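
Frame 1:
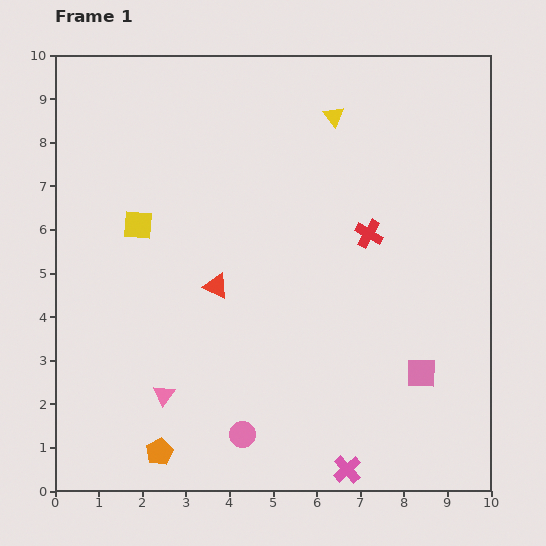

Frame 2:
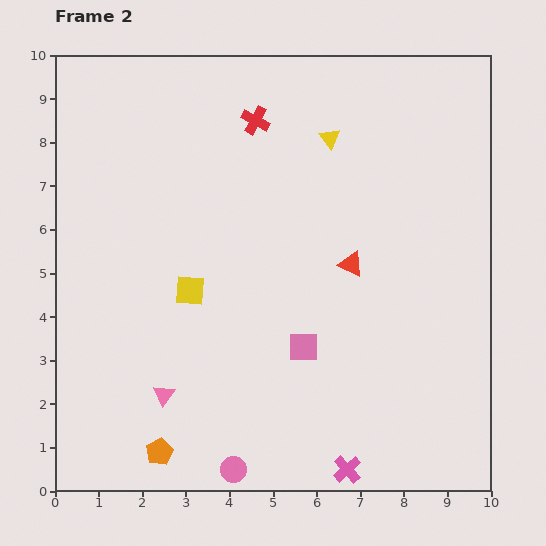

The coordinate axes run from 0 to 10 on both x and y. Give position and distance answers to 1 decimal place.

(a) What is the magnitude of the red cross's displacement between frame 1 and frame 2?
3.7

The red cross moved from (7.2, 5.9) to (4.6, 8.5), a distance of √(2.6² + 2.6²) ≈ 3.7.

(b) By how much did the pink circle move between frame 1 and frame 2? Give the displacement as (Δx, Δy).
(-0.2, -0.8)

The pink circle was at (4.3, 1.3) in frame 1 and (4.1, 0.5) in frame 2.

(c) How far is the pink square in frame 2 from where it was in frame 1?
2.8

The pink square moved from (8.4, 2.7) to (5.7, 3.3), a distance of √(2.7² + 0.6²) ≈ 2.8.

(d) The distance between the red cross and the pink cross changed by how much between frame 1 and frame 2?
+2.9

Distance in frame 1: 5.4. Distance in frame 2: 8.3.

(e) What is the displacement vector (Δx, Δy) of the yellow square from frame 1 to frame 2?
(1.2, -1.5)

The yellow square was at (1.9, 6.1) in frame 1 and (3.1, 4.6) in frame 2.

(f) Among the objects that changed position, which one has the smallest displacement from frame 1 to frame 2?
the yellow triangle

(moved 0.5)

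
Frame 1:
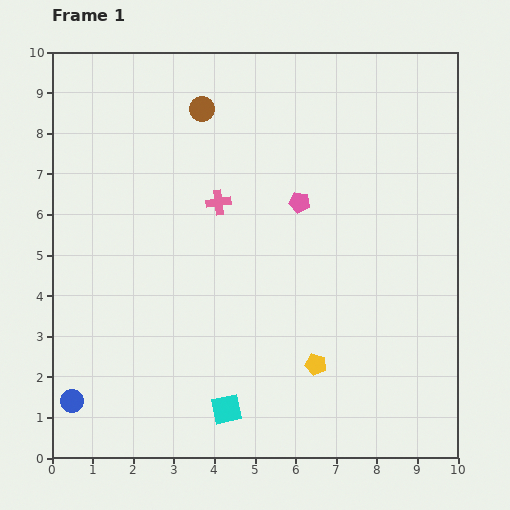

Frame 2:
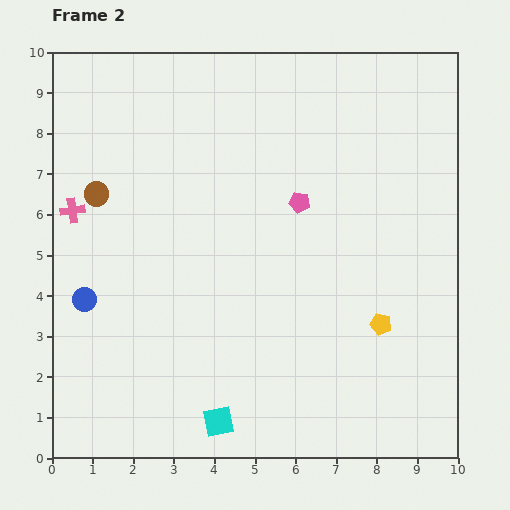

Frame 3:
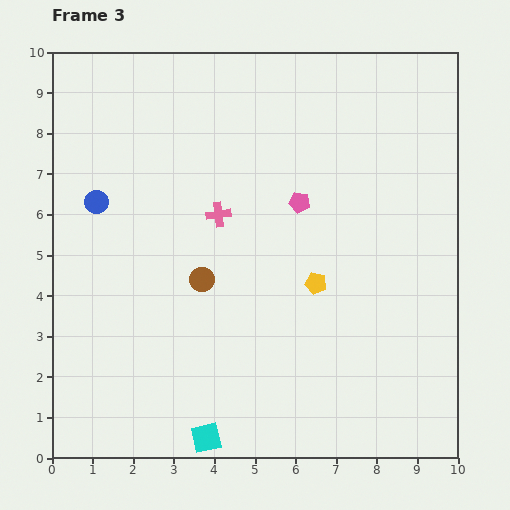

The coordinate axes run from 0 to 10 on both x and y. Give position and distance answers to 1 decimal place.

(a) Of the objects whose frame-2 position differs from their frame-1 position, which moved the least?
the cyan square

(moved 0.4)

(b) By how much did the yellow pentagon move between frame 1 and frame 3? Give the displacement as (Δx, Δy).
(0.0, 2.0)

The yellow pentagon was at (6.5, 2.3) in frame 1 and (6.5, 4.3) in frame 3.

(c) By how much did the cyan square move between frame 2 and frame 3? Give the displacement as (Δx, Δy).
(-0.3, -0.4)

The cyan square was at (4.1, 0.9) in frame 2 and (3.8, 0.5) in frame 3.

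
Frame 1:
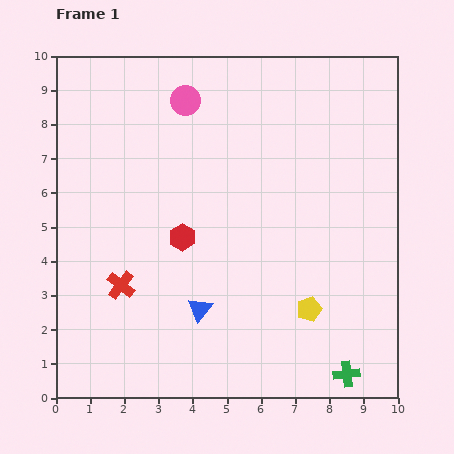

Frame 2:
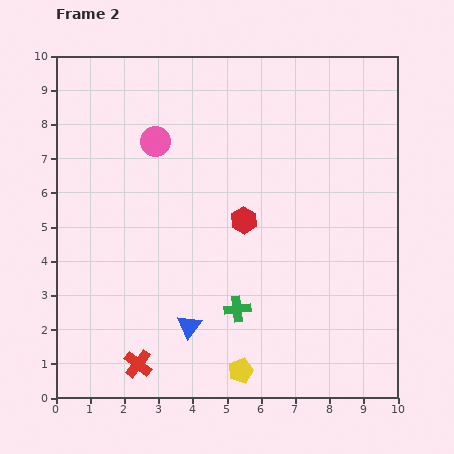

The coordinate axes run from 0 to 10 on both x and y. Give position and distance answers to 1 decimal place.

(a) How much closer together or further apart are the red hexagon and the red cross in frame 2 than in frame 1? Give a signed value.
+2.9

Distance in frame 1: 2.3. Distance in frame 2: 5.2.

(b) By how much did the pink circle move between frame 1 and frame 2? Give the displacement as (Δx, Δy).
(-0.9, -1.2)

The pink circle was at (3.8, 8.7) in frame 1 and (2.9, 7.5) in frame 2.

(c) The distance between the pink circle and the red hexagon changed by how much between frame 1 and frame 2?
-0.5

Distance in frame 1: 4.0. Distance in frame 2: 3.5.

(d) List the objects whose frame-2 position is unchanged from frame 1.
none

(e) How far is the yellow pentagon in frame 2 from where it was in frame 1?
2.7

The yellow pentagon moved from (7.4, 2.6) to (5.4, 0.8), a distance of √(2.0² + 1.8²) ≈ 2.7.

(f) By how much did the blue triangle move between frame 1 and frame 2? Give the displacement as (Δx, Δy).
(-0.3, -0.5)

The blue triangle was at (4.2, 2.6) in frame 1 and (3.9, 2.1) in frame 2.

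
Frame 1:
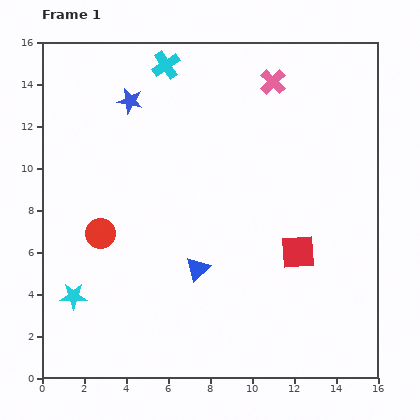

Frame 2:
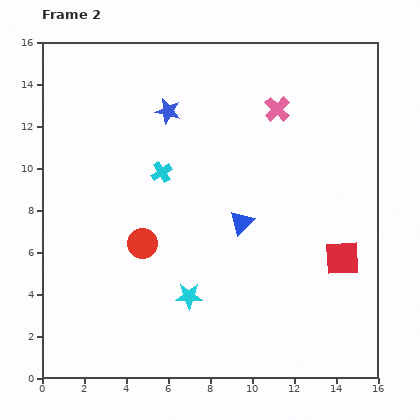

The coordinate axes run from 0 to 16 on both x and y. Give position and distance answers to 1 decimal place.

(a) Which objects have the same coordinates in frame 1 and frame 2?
none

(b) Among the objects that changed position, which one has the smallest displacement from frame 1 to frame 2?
the pink cross

(moved 1.3)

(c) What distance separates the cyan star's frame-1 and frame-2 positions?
5.5

The cyan star moved from (1.5, 3.9) to (7.0, 3.9), a distance of √(5.5² + 0.0²) ≈ 5.5.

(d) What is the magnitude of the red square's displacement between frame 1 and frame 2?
2.1

The red square moved from (12.2, 6.0) to (14.3, 5.7), a distance of √(2.1² + 0.3²) ≈ 2.1.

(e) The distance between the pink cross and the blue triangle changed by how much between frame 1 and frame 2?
-3.9

Distance in frame 1: 9.6. Distance in frame 2: 5.7.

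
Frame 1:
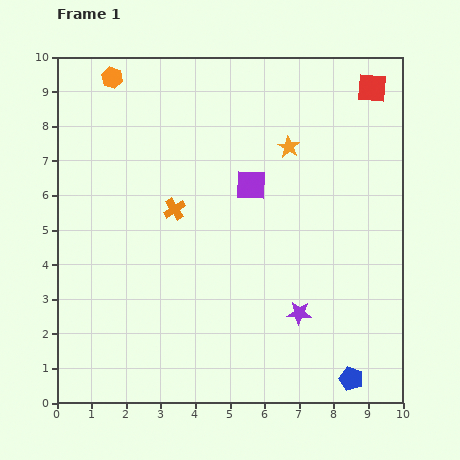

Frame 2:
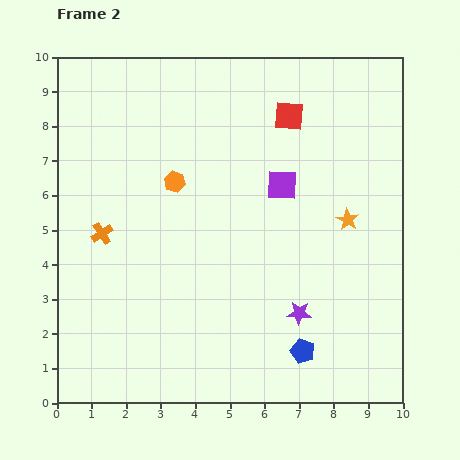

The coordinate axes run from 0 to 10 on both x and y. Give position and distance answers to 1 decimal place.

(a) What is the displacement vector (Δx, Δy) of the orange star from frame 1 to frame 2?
(1.7, -2.1)

The orange star was at (6.7, 7.4) in frame 1 and (8.4, 5.3) in frame 2.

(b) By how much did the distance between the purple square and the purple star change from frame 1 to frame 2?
-0.3

Distance in frame 1: 4.0. Distance in frame 2: 3.7.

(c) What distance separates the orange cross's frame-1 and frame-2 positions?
2.2

The orange cross moved from (3.4, 5.6) to (1.3, 4.9), a distance of √(2.1² + 0.7²) ≈ 2.2.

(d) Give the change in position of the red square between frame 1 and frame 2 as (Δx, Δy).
(-2.4, -0.8)

The red square was at (9.1, 9.1) in frame 1 and (6.7, 8.3) in frame 2.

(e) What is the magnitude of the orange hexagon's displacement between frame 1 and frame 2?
3.5

The orange hexagon moved from (1.6, 9.4) to (3.4, 6.4), a distance of √(1.8² + 3.0²) ≈ 3.5.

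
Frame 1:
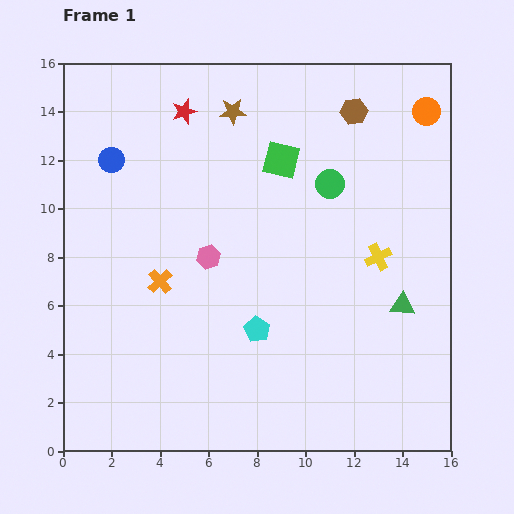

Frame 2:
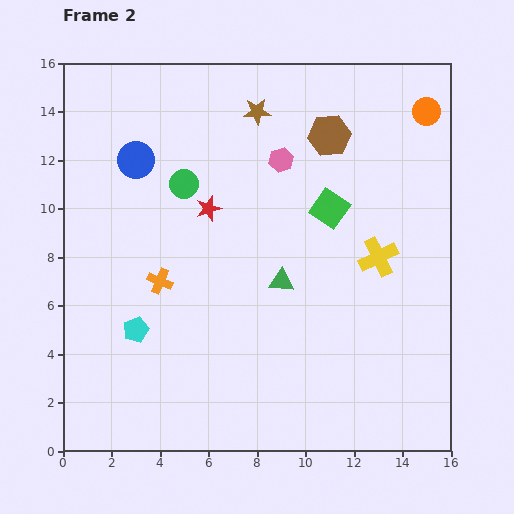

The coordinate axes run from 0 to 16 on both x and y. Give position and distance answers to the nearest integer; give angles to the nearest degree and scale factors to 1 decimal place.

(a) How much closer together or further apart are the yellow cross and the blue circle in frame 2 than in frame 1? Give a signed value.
-1

Distance in frame 1: 12. Distance in frame 2: 11.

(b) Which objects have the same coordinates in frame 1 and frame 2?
the orange circle, the yellow cross, the orange cross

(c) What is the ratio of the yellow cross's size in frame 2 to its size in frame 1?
1.5×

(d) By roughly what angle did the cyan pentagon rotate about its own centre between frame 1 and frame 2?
21° clockwise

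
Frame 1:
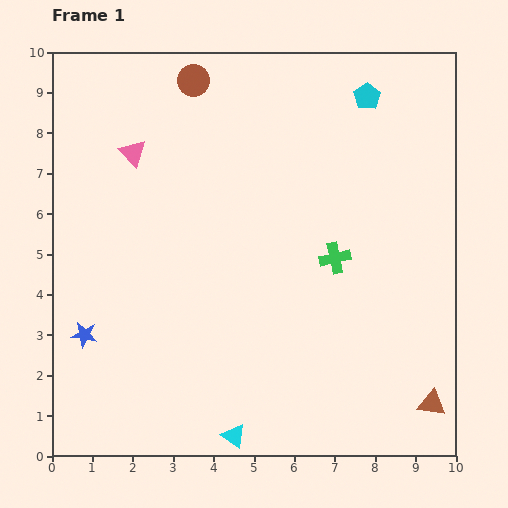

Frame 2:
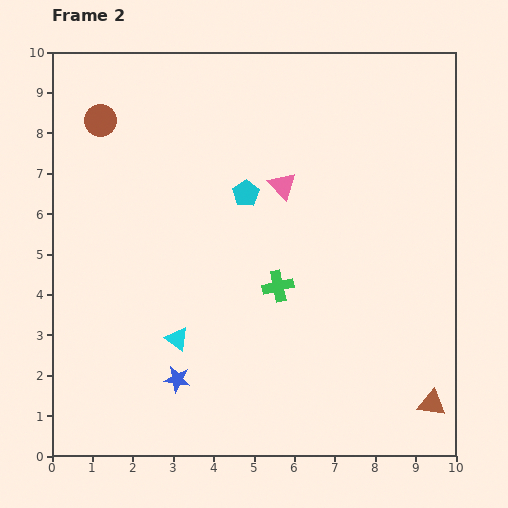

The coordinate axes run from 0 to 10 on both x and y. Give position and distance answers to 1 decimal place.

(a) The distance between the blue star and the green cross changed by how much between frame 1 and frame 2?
-3.1

Distance in frame 1: 6.5. Distance in frame 2: 3.4.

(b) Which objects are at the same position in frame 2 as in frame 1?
the brown triangle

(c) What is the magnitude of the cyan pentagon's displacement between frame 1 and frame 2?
3.8

The cyan pentagon moved from (7.8, 8.9) to (4.8, 6.5), a distance of √(3.0² + 2.4²) ≈ 3.8.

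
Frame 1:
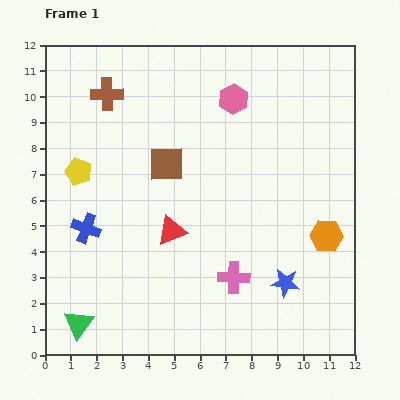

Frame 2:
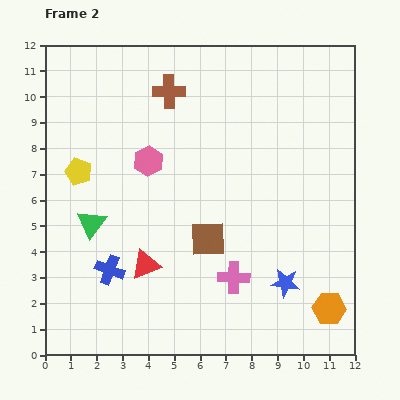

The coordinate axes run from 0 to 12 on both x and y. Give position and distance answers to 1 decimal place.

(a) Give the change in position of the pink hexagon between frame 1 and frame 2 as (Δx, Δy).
(-3.3, -2.4)

The pink hexagon was at (7.3, 9.9) in frame 1 and (4.0, 7.5) in frame 2.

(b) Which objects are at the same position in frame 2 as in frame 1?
the yellow pentagon, the blue star, the pink cross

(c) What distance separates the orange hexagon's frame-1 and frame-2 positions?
2.8

The orange hexagon moved from (10.9, 4.6) to (11.0, 1.8), a distance of √(0.1² + 2.8²) ≈ 2.8.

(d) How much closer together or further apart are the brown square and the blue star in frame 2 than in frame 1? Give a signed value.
-3.1

Distance in frame 1: 6.5. Distance in frame 2: 3.4.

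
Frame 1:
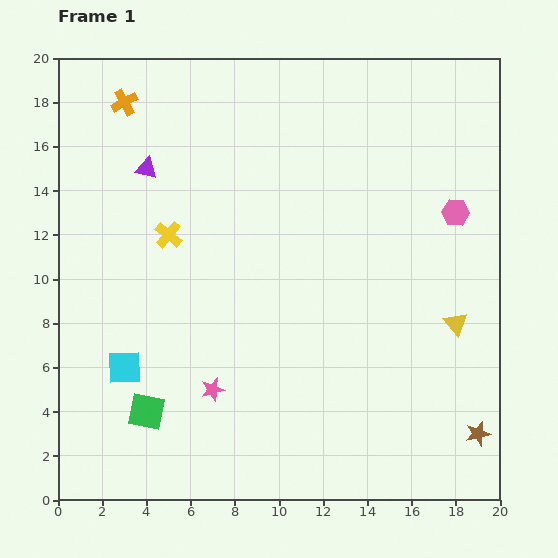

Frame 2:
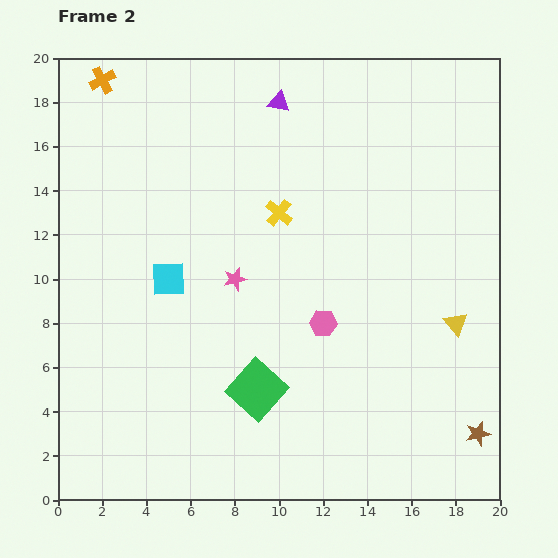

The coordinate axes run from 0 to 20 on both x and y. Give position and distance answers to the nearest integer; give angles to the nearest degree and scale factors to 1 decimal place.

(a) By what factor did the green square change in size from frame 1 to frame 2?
1.5×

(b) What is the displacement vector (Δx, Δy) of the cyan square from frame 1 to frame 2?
(2, 4)

The cyan square was at (3, 6) in frame 1 and (5, 10) in frame 2.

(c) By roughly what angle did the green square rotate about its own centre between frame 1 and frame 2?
30° clockwise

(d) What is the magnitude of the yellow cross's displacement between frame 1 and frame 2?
5

The yellow cross moved from (5, 12) to (10, 13), a distance of √(5² + 1²) ≈ 5.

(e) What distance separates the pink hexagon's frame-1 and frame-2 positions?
8

The pink hexagon moved from (18, 13) to (12, 8), a distance of √(6² + 5²) ≈ 8.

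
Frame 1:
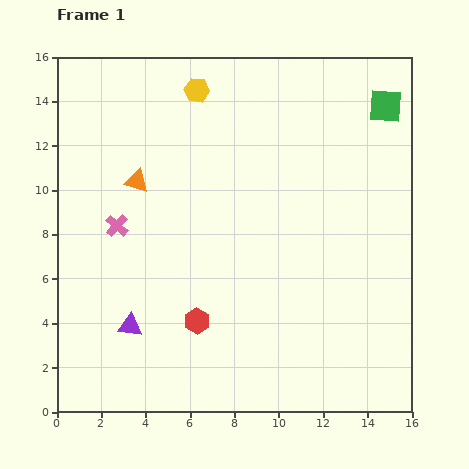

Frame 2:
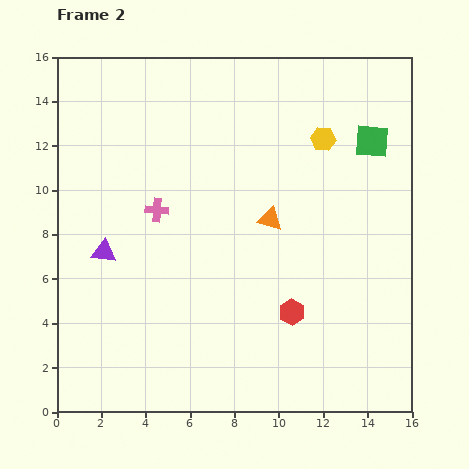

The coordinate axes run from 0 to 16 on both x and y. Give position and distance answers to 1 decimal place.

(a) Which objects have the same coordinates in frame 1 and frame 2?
none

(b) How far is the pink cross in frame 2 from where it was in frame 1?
1.9

The pink cross moved from (2.7, 8.4) to (4.5, 9.1), a distance of √(1.8² + 0.7²) ≈ 1.9.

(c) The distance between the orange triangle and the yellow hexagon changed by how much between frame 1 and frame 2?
-0.6

Distance in frame 1: 4.9. Distance in frame 2: 4.3.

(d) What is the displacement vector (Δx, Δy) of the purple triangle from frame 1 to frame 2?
(-1.2, 3.3)

The purple triangle was at (3.3, 3.9) in frame 1 and (2.1, 7.2) in frame 2.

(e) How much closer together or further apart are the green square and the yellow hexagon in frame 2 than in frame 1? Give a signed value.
-6.3

Distance in frame 1: 8.5. Distance in frame 2: 2.2.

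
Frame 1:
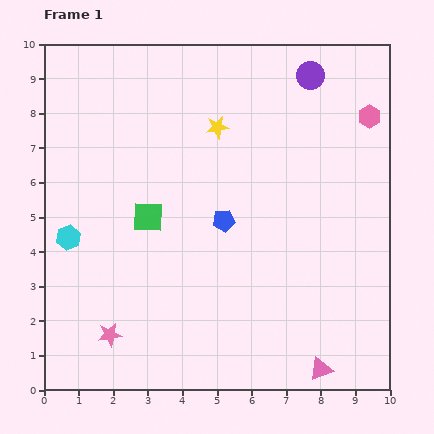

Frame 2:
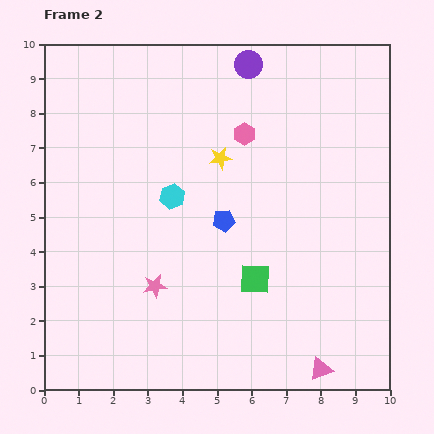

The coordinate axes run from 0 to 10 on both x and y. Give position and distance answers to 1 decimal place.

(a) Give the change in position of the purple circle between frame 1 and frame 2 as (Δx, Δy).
(-1.8, 0.3)

The purple circle was at (7.7, 9.1) in frame 1 and (5.9, 9.4) in frame 2.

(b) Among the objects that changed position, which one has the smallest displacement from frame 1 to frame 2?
the yellow star

(moved 0.9)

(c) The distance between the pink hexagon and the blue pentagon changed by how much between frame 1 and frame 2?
-2.6

Distance in frame 1: 5.2. Distance in frame 2: 2.6.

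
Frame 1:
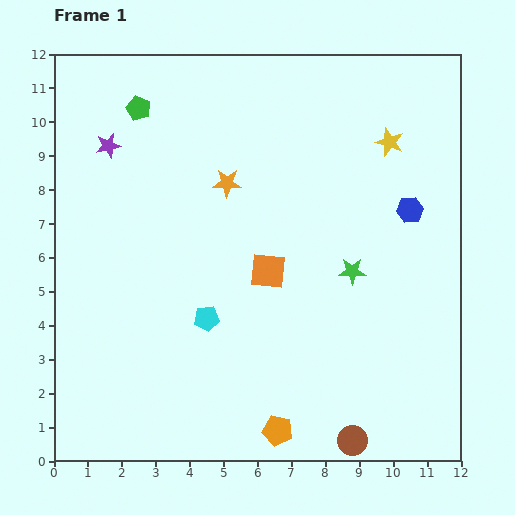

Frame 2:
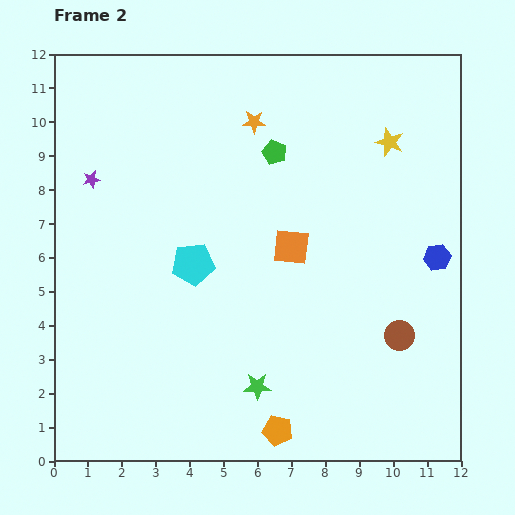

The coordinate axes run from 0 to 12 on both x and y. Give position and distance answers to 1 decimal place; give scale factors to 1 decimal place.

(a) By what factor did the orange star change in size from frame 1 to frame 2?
0.8×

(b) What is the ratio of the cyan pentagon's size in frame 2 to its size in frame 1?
1.7×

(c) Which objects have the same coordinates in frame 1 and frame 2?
the yellow star, the orange pentagon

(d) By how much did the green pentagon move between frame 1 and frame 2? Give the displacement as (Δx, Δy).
(4.0, -1.3)

The green pentagon was at (2.5, 10.4) in frame 1 and (6.5, 9.1) in frame 2.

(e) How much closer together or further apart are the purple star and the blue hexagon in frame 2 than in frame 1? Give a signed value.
+1.4

Distance in frame 1: 9.1. Distance in frame 2: 10.5.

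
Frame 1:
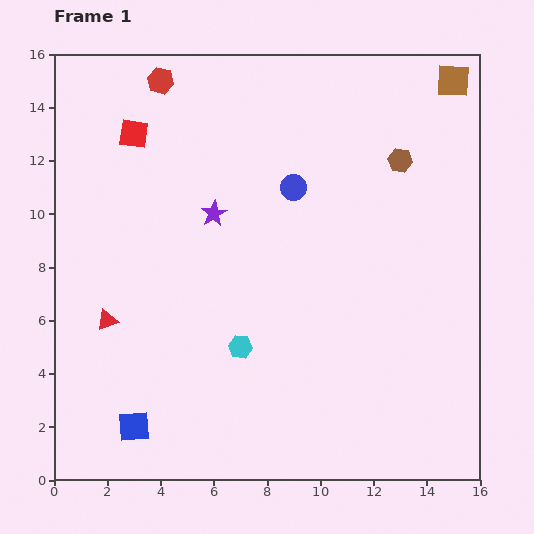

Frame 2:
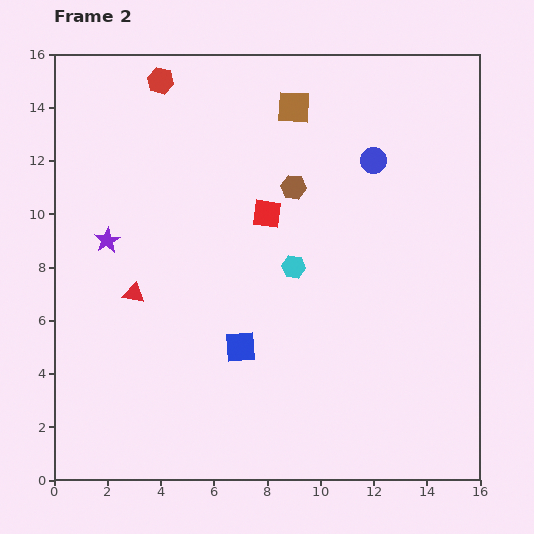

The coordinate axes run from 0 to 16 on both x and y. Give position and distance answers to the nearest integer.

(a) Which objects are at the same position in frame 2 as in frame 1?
the red hexagon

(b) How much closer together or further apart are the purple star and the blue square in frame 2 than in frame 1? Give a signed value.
-3

Distance in frame 1: 9. Distance in frame 2: 6.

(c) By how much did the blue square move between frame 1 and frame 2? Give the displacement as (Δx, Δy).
(4, 3)

The blue square was at (3, 2) in frame 1 and (7, 5) in frame 2.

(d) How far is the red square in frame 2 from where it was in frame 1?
6

The red square moved from (3, 13) to (8, 10), a distance of √(5² + 3²) ≈ 6.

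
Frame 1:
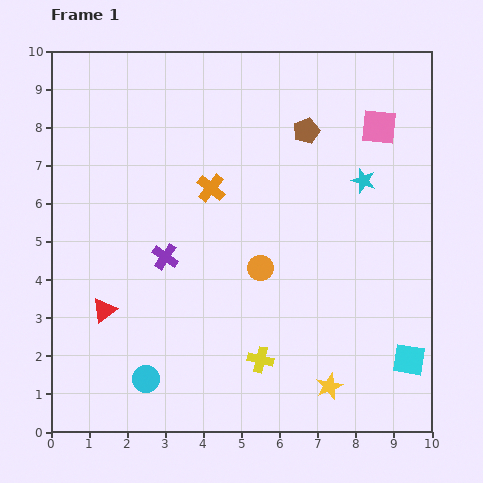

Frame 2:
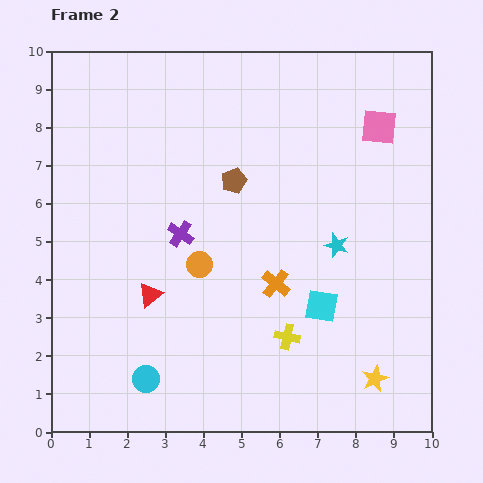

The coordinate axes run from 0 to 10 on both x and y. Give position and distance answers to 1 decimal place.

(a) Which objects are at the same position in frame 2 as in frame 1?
the cyan circle, the pink square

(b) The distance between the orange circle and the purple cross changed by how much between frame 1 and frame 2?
-1.6

Distance in frame 1: 2.5. Distance in frame 2: 0.9.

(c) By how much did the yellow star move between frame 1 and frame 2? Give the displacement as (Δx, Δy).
(1.2, 0.2)

The yellow star was at (7.3, 1.2) in frame 1 and (8.5, 1.4) in frame 2.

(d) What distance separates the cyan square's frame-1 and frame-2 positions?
2.7

The cyan square moved from (9.4, 1.9) to (7.1, 3.3), a distance of √(2.3² + 1.4²) ≈ 2.7.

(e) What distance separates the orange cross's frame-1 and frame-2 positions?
3.0

The orange cross moved from (4.2, 6.4) to (5.9, 3.9), a distance of √(1.7² + 2.5²) ≈ 3.0.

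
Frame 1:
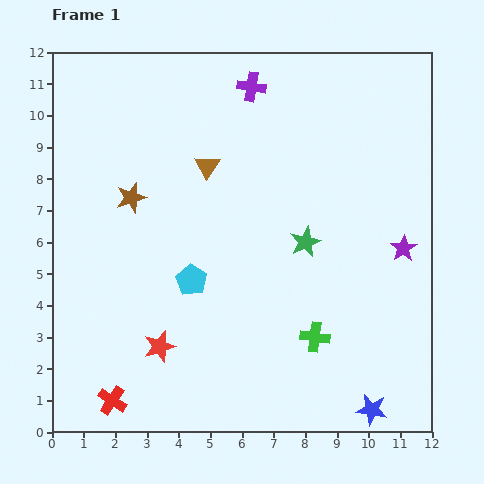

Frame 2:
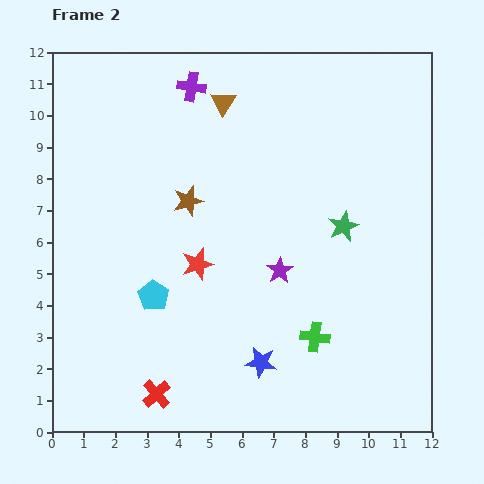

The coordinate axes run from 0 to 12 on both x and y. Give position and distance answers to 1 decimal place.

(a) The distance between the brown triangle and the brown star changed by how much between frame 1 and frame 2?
+0.7

Distance in frame 1: 2.6. Distance in frame 2: 3.3.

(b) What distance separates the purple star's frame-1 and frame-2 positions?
4.0

The purple star moved from (11.1, 5.8) to (7.2, 5.1), a distance of √(3.9² + 0.7²) ≈ 4.0.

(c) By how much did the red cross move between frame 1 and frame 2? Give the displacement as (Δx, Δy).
(1.4, 0.2)

The red cross was at (1.9, 1.0) in frame 1 and (3.3, 1.2) in frame 2.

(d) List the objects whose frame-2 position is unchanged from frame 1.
the green cross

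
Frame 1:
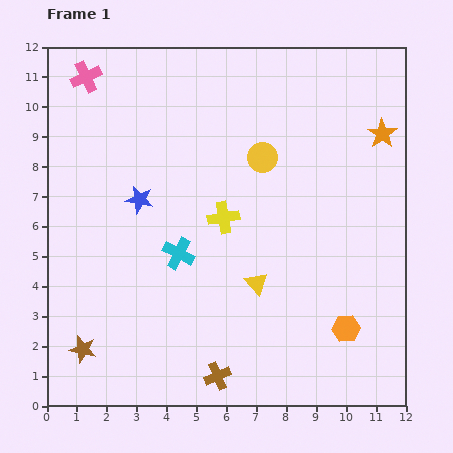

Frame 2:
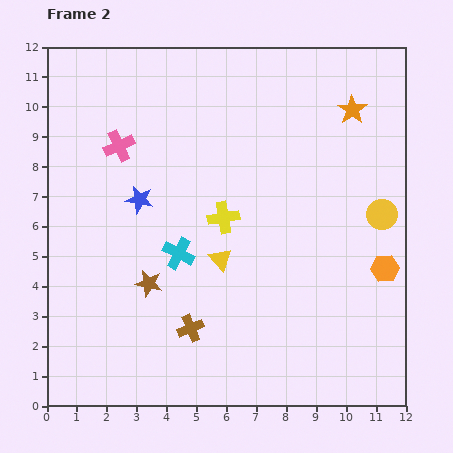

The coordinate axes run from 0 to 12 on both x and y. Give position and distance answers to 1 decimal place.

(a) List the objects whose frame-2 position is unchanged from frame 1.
the cyan cross, the blue star, the yellow cross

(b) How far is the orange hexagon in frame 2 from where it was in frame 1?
2.4

The orange hexagon moved from (10.0, 2.6) to (11.3, 4.6), a distance of √(1.3² + 2.0²) ≈ 2.4.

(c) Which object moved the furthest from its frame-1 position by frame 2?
the yellow circle

(moved 4.4; next 3.1)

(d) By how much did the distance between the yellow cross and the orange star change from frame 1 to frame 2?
-0.4

Distance in frame 1: 6.0. Distance in frame 2: 5.6.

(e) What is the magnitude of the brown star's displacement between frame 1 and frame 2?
3.1

The brown star moved from (1.2, 1.9) to (3.4, 4.1), a distance of √(2.2² + 2.2²) ≈ 3.1.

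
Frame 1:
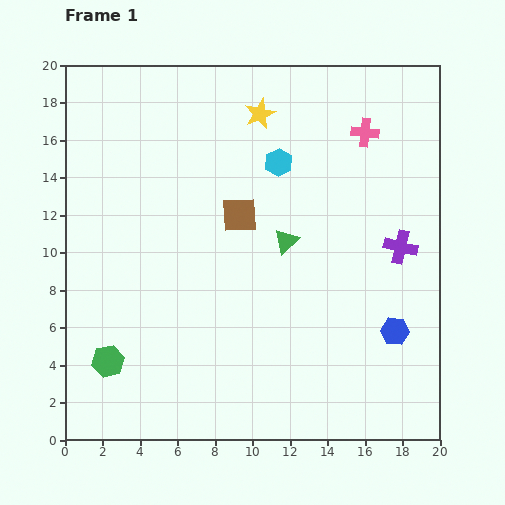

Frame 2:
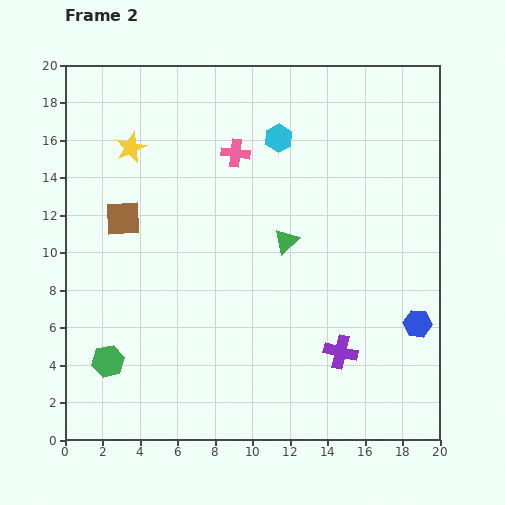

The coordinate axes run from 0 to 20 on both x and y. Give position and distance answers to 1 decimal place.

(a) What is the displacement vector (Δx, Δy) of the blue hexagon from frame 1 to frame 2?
(1.2, 0.4)

The blue hexagon was at (17.6, 5.8) in frame 1 and (18.8, 6.2) in frame 2.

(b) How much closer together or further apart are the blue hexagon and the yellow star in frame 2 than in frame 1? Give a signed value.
+4.3

Distance in frame 1: 13.7. Distance in frame 2: 18.0.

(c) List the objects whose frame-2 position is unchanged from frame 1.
the green hexagon, the green triangle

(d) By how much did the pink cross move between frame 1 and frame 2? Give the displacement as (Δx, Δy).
(-6.9, -1.1)

The pink cross was at (16.0, 16.4) in frame 1 and (9.1, 15.3) in frame 2.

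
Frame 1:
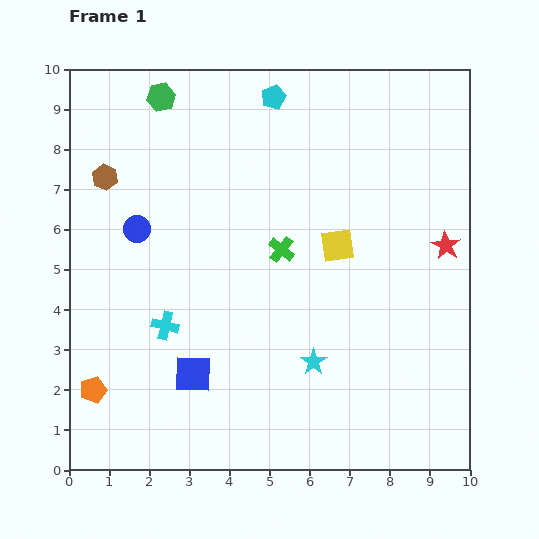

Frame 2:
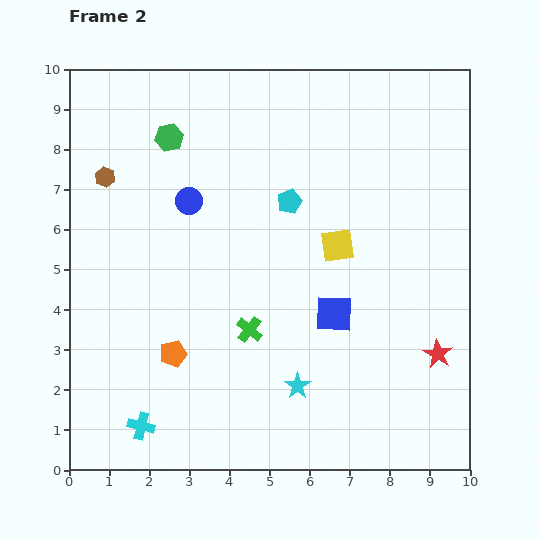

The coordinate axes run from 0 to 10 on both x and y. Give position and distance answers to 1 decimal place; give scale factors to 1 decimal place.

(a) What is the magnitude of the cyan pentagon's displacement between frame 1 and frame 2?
2.6

The cyan pentagon moved from (5.1, 9.3) to (5.5, 6.7), a distance of √(0.4² + 2.6²) ≈ 2.6.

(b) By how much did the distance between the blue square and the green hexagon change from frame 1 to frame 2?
-0.9

Distance in frame 1: 6.9. Distance in frame 2: 6.0.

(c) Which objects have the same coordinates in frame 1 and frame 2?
the yellow square, the brown hexagon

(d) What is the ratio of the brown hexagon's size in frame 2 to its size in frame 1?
0.8×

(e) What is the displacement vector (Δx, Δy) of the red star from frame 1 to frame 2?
(-0.2, -2.7)

The red star was at (9.4, 5.6) in frame 1 and (9.2, 2.9) in frame 2.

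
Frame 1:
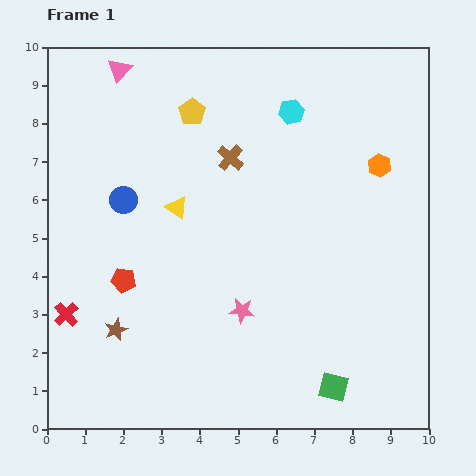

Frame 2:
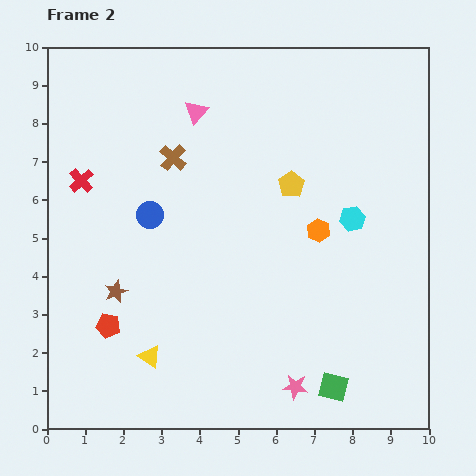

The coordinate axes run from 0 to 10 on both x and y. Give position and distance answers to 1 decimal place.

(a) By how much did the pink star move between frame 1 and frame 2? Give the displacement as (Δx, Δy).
(1.4, -2.0)

The pink star was at (5.1, 3.1) in frame 1 and (6.5, 1.1) in frame 2.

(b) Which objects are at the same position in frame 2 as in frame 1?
the green square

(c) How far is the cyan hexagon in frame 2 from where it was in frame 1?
3.2

The cyan hexagon moved from (6.4, 8.3) to (8.0, 5.5), a distance of √(1.6² + 2.8²) ≈ 3.2.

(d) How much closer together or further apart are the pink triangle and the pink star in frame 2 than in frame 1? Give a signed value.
+0.6

Distance in frame 1: 7.1. Distance in frame 2: 7.7.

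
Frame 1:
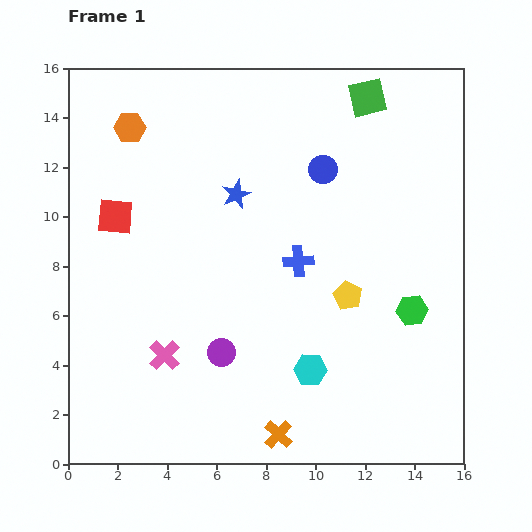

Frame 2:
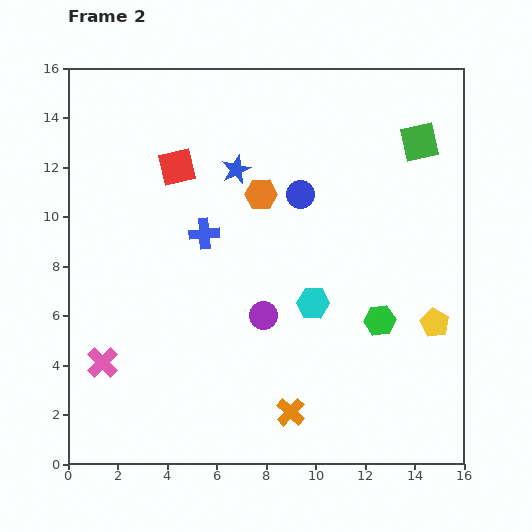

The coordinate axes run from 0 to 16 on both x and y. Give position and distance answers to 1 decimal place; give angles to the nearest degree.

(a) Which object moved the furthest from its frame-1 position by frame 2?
the orange hexagon

(moved 5.9; next 4.0)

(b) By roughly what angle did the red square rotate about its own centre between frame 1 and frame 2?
18° counter-clockwise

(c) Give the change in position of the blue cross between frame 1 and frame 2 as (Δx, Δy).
(-3.8, 1.1)

The blue cross was at (9.3, 8.2) in frame 1 and (5.5, 9.3) in frame 2.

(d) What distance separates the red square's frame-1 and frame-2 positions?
3.2

The red square moved from (1.9, 10.0) to (4.4, 12.0), a distance of √(2.5² + 2.0²) ≈ 3.2.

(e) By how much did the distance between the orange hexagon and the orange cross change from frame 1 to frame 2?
-4.9

Distance in frame 1: 13.8. Distance in frame 2: 8.9.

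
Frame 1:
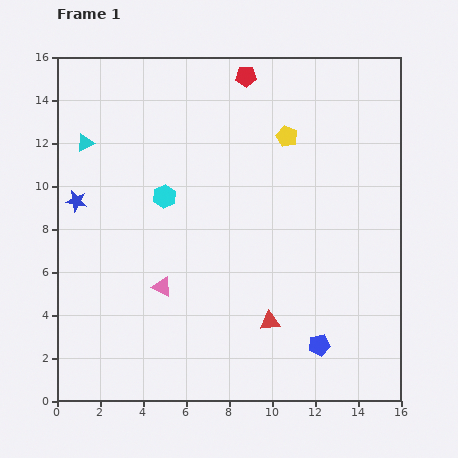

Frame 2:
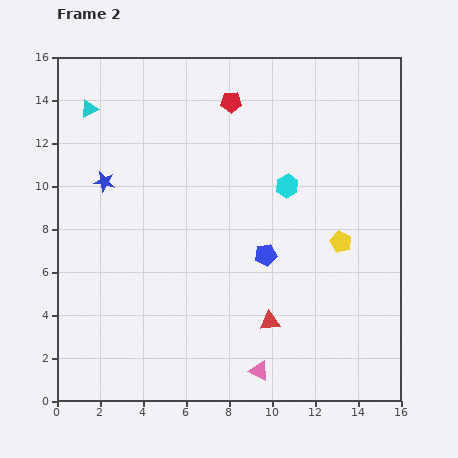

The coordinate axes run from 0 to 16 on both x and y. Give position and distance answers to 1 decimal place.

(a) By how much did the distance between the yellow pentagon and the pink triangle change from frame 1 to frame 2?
-2.0

Distance in frame 1: 9.1. Distance in frame 2: 7.1.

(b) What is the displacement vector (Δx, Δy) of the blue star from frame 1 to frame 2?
(1.3, 0.9)

The blue star was at (0.9, 9.3) in frame 1 and (2.2, 10.2) in frame 2.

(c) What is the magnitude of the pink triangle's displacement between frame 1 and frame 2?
6.0

The pink triangle moved from (4.9, 5.3) to (9.4, 1.4), a distance of √(4.5² + 3.9²) ≈ 6.0.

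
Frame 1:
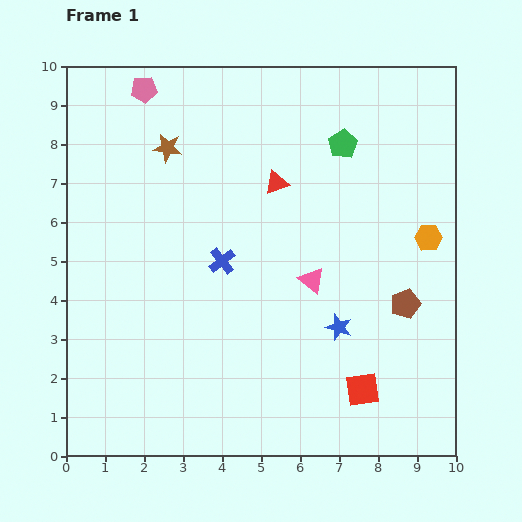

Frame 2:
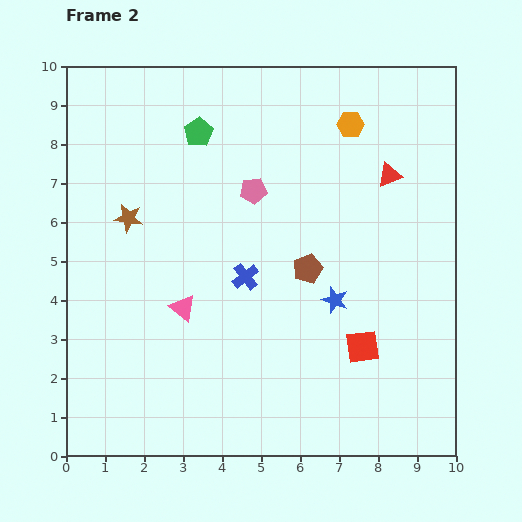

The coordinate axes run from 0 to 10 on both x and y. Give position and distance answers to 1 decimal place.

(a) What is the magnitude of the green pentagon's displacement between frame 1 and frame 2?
3.7

The green pentagon moved from (7.1, 8.0) to (3.4, 8.3), a distance of √(3.7² + 0.3²) ≈ 3.7.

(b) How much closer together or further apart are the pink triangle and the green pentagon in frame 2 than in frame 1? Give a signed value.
+0.9

Distance in frame 1: 3.6. Distance in frame 2: 4.5.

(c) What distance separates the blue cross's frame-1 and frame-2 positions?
0.7

The blue cross moved from (4.0, 5.0) to (4.6, 4.6), a distance of √(0.6² + 0.4²) ≈ 0.7.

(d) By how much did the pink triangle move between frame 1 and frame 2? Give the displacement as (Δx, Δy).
(-3.3, -0.7)

The pink triangle was at (6.3, 4.5) in frame 1 and (3.0, 3.8) in frame 2.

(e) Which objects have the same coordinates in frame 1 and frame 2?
none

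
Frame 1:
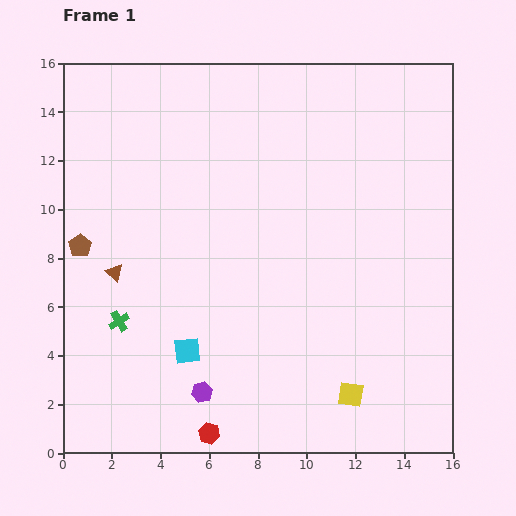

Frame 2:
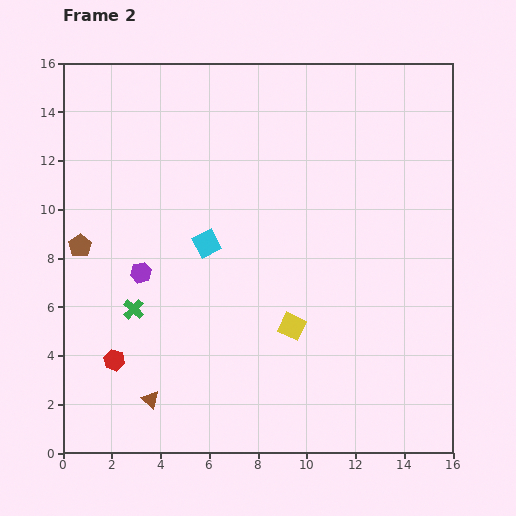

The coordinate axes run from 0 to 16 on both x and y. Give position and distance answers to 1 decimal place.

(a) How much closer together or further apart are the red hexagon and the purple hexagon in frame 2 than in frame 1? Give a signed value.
+2.1

Distance in frame 1: 1.7. Distance in frame 2: 3.8.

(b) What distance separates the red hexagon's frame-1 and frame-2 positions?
4.9

The red hexagon moved from (6.0, 0.8) to (2.1, 3.8), a distance of √(3.9² + 3.0²) ≈ 4.9.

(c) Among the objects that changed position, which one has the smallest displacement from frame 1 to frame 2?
the green cross

(moved 0.8)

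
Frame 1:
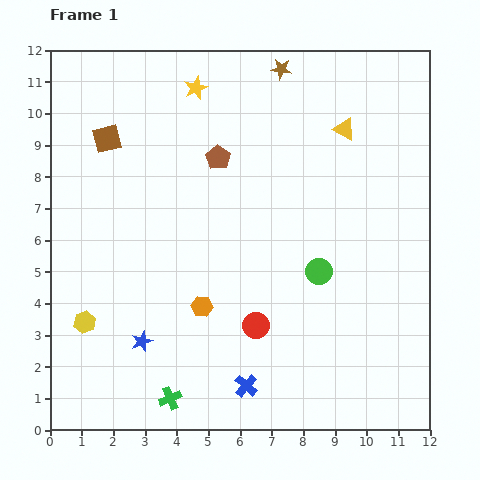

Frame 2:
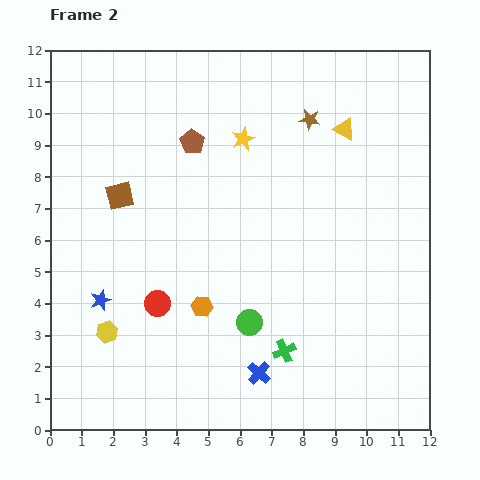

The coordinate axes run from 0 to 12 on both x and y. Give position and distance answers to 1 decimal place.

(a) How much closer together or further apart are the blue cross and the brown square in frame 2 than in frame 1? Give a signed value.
-1.9

Distance in frame 1: 9.0. Distance in frame 2: 7.1.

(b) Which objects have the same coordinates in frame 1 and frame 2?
the orange hexagon, the yellow triangle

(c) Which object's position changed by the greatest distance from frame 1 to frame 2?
the green cross

(moved 3.9; next 3.2)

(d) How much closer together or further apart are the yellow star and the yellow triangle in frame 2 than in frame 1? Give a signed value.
-1.7

Distance in frame 1: 4.9. Distance in frame 2: 3.2.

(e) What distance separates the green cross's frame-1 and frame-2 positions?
3.9

The green cross moved from (3.8, 1.0) to (7.4, 2.5), a distance of √(3.6² + 1.5²) ≈ 3.9.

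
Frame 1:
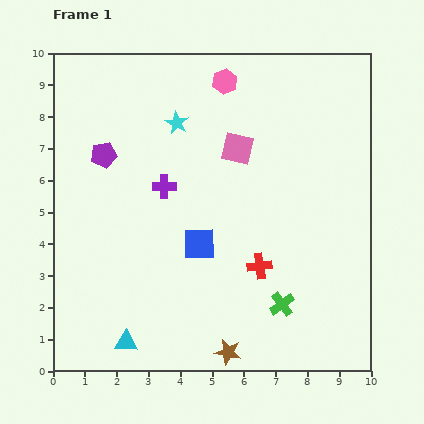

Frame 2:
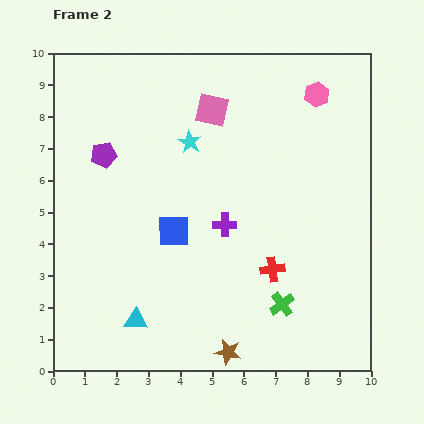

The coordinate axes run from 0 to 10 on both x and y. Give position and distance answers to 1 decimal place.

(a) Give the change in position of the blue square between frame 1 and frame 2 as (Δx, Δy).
(-0.8, 0.4)

The blue square was at (4.6, 4.0) in frame 1 and (3.8, 4.4) in frame 2.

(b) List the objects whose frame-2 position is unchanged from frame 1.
the green cross, the brown star, the purple pentagon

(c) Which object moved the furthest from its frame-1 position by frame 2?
the pink hexagon

(moved 2.9; next 2.2)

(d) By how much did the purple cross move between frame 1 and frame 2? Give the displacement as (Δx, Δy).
(1.9, -1.2)

The purple cross was at (3.5, 5.8) in frame 1 and (5.4, 4.6) in frame 2.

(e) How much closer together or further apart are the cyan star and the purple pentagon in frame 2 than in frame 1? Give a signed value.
+0.2

Distance in frame 1: 2.5. Distance in frame 2: 2.7.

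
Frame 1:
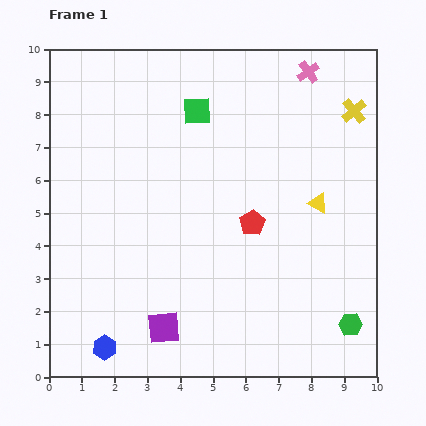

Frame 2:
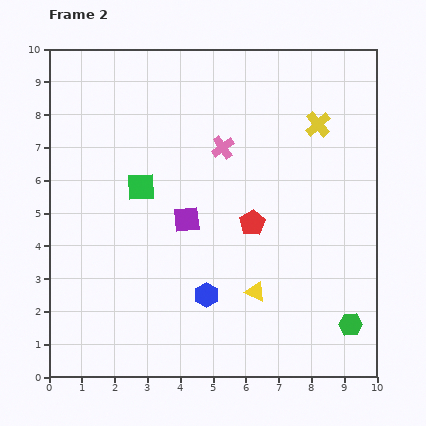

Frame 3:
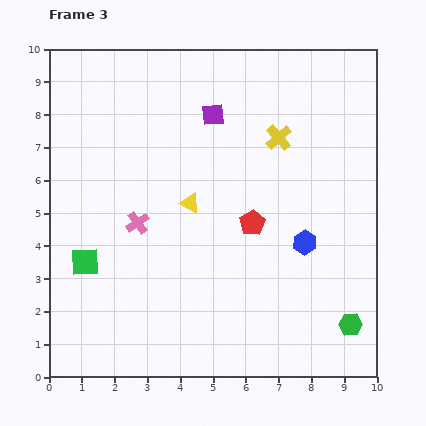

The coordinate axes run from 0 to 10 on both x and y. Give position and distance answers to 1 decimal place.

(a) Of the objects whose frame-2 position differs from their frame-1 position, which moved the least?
the yellow cross

(moved 1.2)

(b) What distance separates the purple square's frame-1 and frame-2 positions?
3.4

The purple square moved from (3.5, 1.5) to (4.2, 4.8), a distance of √(0.7² + 3.3²) ≈ 3.4.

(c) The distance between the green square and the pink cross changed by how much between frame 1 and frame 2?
-0.8

Distance in frame 1: 3.6. Distance in frame 2: 2.8.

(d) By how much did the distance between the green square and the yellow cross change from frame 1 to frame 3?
+2.2

Distance in frame 1: 4.8. Distance in frame 3: 7.0.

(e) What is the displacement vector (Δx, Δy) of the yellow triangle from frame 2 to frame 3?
(-2.0, 2.7)

The yellow triangle was at (6.3, 2.6) in frame 2 and (4.3, 5.3) in frame 3.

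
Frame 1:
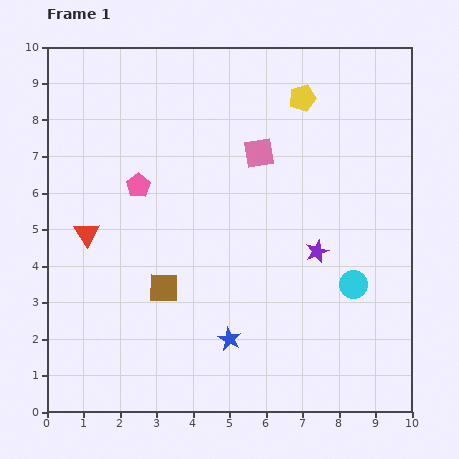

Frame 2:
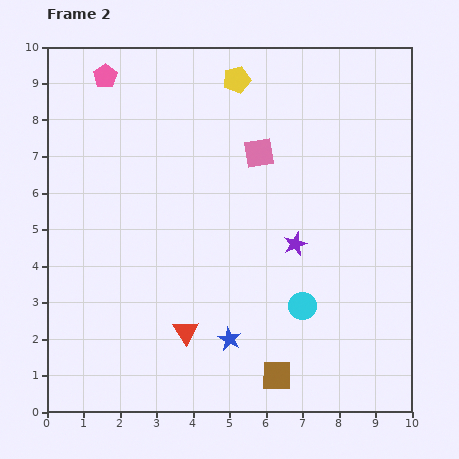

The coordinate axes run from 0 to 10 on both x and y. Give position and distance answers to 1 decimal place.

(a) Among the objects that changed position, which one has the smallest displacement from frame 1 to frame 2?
the purple star

(moved 0.6)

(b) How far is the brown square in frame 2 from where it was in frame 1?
3.9

The brown square moved from (3.2, 3.4) to (6.3, 1.0), a distance of √(3.1² + 2.4²) ≈ 3.9.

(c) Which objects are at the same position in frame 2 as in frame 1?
the pink square, the blue star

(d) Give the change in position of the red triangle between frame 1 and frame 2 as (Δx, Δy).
(2.7, -2.7)

The red triangle was at (1.1, 4.9) in frame 1 and (3.8, 2.2) in frame 2.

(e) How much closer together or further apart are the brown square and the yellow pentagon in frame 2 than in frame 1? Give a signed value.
+1.8

Distance in frame 1: 6.4. Distance in frame 2: 8.2.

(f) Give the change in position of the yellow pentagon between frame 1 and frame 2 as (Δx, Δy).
(-1.8, 0.5)

The yellow pentagon was at (7.0, 8.6) in frame 1 and (5.2, 9.1) in frame 2.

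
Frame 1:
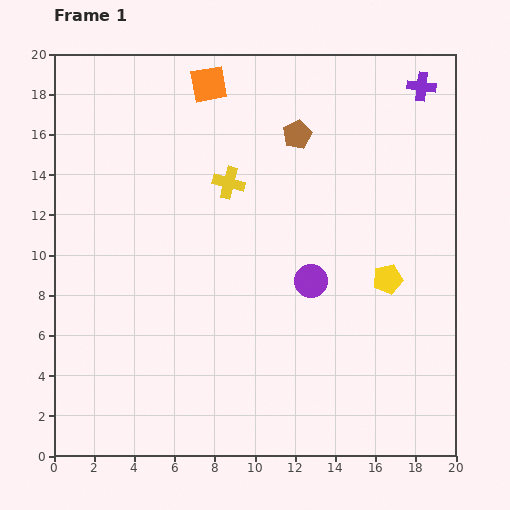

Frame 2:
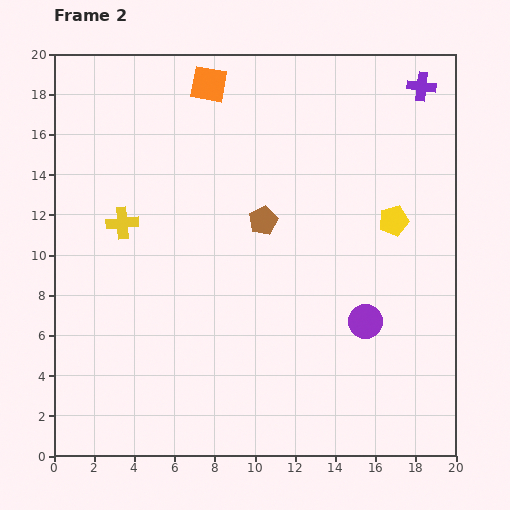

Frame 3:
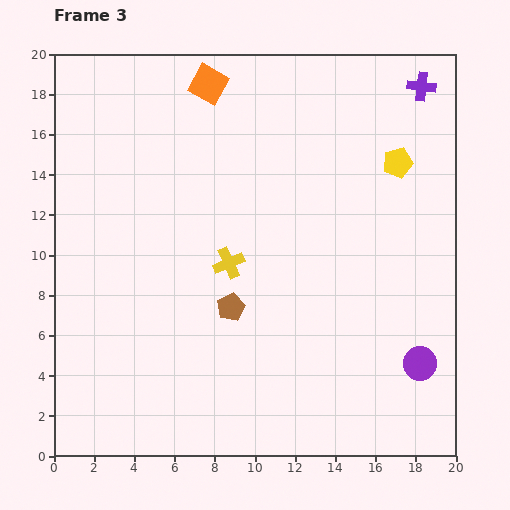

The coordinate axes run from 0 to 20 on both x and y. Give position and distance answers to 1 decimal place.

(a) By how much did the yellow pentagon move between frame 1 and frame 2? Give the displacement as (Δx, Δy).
(0.3, 2.9)

The yellow pentagon was at (16.6, 8.8) in frame 1 and (16.9, 11.7) in frame 2.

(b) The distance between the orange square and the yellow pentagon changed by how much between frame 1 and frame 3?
-3.0

Distance in frame 1: 13.2. Distance in frame 3: 10.2.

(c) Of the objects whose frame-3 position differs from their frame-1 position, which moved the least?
the yellow cross

(moved 4.0)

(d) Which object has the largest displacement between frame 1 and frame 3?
the brown pentagon

(moved 9.2; next 6.8)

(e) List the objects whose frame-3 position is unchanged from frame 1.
the orange square, the purple cross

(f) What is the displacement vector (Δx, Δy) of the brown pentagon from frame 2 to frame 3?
(-1.6, -4.3)

The brown pentagon was at (10.4, 11.7) in frame 2 and (8.8, 7.4) in frame 3.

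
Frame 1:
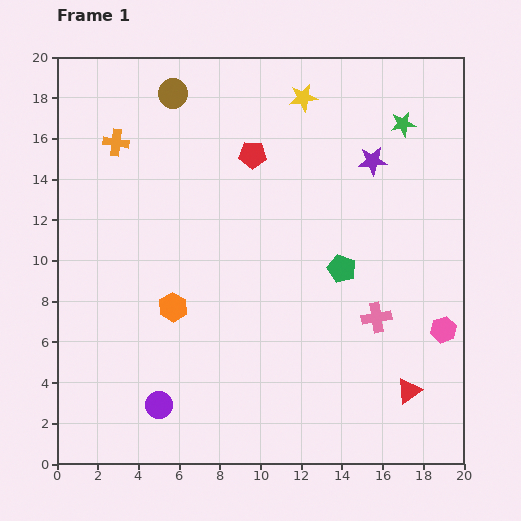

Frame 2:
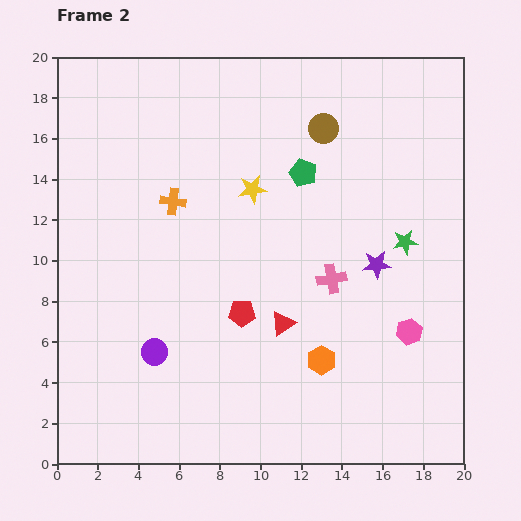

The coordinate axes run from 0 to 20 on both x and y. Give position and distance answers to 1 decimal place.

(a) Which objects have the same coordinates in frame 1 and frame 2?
none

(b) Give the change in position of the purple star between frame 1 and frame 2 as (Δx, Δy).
(0.2, -5.1)

The purple star was at (15.5, 14.9) in frame 1 and (15.7, 9.8) in frame 2.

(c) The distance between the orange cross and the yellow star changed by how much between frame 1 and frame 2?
-5.6

Distance in frame 1: 9.5. Distance in frame 2: 3.9.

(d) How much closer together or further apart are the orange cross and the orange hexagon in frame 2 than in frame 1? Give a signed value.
+2.1

Distance in frame 1: 8.6. Distance in frame 2: 10.7.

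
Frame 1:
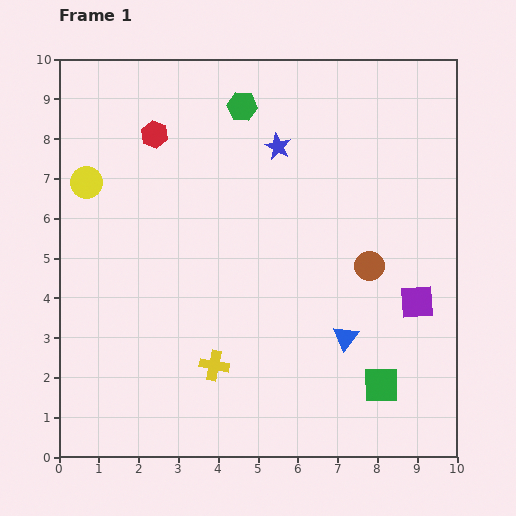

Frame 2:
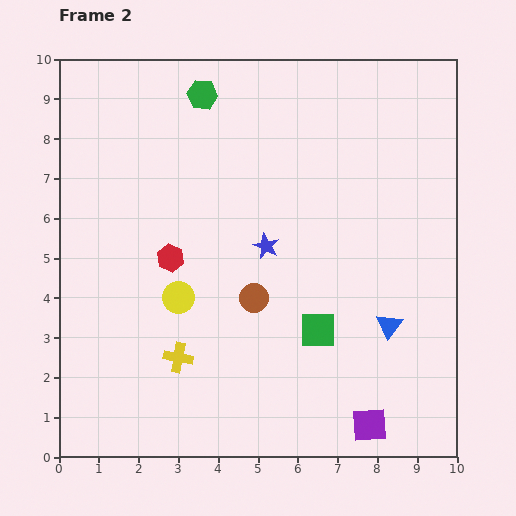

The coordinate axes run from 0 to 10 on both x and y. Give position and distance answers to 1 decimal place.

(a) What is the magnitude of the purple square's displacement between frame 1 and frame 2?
3.3

The purple square moved from (9.0, 3.9) to (7.8, 0.8), a distance of √(1.2² + 3.1²) ≈ 3.3.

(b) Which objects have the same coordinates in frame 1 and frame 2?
none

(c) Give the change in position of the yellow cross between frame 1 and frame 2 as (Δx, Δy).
(-0.9, 0.2)

The yellow cross was at (3.9, 2.3) in frame 1 and (3.0, 2.5) in frame 2.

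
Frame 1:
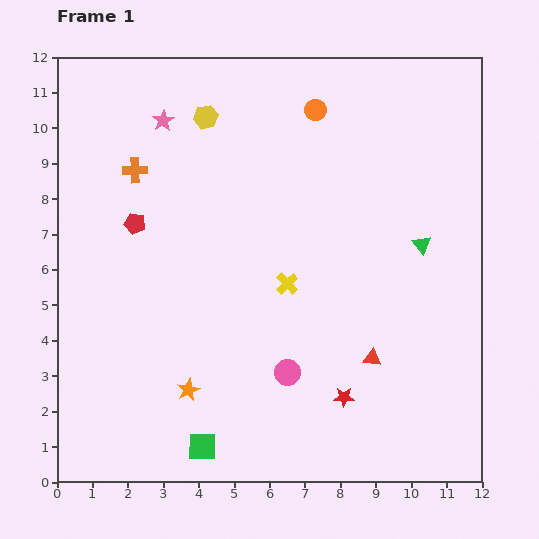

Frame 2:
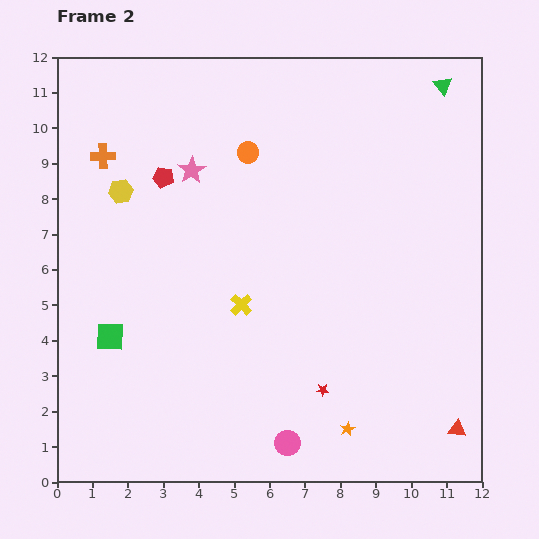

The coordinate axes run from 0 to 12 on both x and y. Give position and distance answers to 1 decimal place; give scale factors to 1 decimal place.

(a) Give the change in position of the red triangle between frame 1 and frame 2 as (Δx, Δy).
(2.4, -2.0)

The red triangle was at (8.9, 3.5) in frame 1 and (11.3, 1.5) in frame 2.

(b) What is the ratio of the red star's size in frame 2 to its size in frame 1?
0.6×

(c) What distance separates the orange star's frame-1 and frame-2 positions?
4.6

The orange star moved from (3.7, 2.6) to (8.2, 1.5), a distance of √(4.5² + 1.1²) ≈ 4.6.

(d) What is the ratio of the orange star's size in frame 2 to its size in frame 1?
0.6×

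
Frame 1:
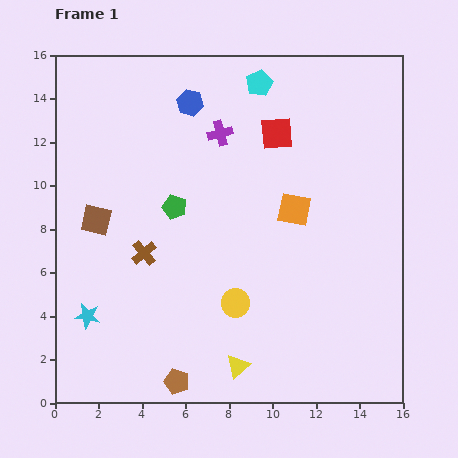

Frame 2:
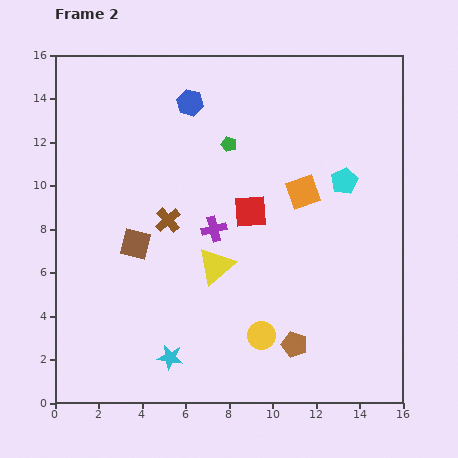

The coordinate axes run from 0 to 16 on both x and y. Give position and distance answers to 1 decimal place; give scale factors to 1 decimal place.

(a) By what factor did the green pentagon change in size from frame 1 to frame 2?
0.6×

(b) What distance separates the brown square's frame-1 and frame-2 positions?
2.1

The brown square moved from (1.9, 8.4) to (3.7, 7.3), a distance of √(1.8² + 1.1²) ≈ 2.1.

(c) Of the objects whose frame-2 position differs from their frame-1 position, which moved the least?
the orange square

(moved 0.9)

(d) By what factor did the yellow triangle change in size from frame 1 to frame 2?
1.6×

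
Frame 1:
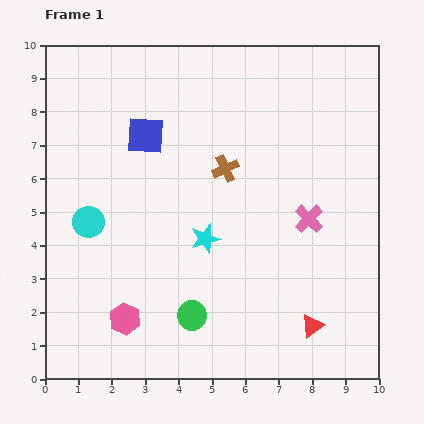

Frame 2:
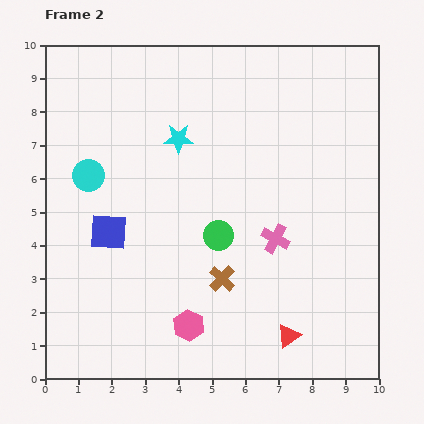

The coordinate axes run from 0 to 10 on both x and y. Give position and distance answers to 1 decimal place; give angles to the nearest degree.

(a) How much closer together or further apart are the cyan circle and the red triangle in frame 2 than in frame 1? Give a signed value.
+0.3

Distance in frame 1: 7.4. Distance in frame 2: 7.7.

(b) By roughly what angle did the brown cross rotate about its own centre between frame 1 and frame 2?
22° counter-clockwise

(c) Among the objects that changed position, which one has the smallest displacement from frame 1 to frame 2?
the red triangle

(moved 0.8)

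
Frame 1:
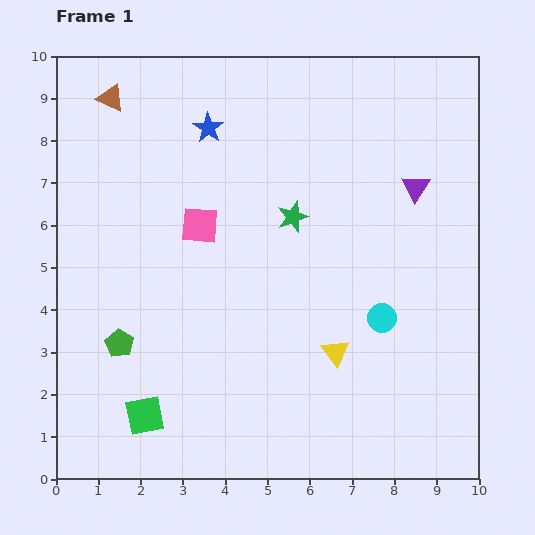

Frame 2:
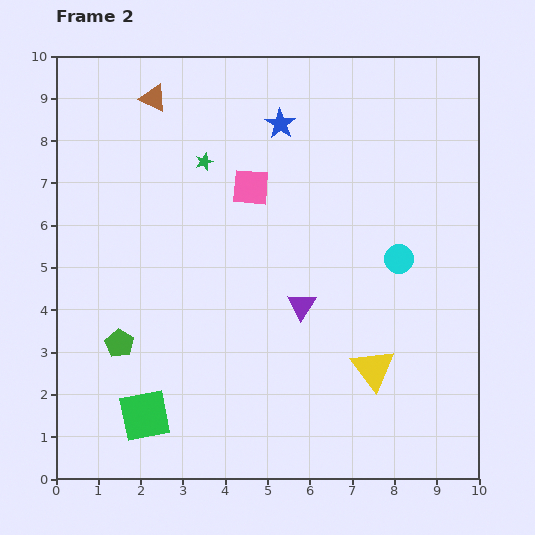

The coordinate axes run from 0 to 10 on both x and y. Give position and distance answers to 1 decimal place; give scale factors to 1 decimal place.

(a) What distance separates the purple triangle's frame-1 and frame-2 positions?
3.9

The purple triangle moved from (8.5, 6.9) to (5.8, 4.1), a distance of √(2.7² + 2.8²) ≈ 3.9.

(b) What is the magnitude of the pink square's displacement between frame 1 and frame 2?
1.5

The pink square moved from (3.4, 6.0) to (4.6, 6.9), a distance of √(1.2² + 0.9²) ≈ 1.5.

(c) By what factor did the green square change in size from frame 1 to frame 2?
1.3×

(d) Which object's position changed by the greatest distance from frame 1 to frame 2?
the purple triangle

(moved 3.9; next 2.5)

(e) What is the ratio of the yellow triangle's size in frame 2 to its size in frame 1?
1.6×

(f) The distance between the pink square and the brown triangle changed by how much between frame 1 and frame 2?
-0.6

Distance in frame 1: 3.7. Distance in frame 2: 3.1.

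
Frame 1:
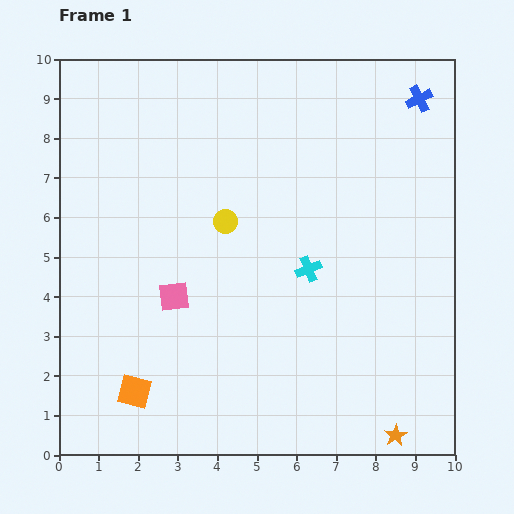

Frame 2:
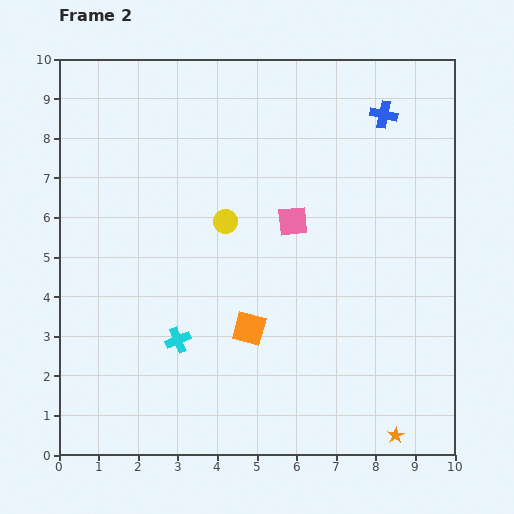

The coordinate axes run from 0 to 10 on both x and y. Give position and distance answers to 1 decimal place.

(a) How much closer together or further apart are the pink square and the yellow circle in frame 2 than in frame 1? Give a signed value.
-0.6

Distance in frame 1: 2.3. Distance in frame 2: 1.7.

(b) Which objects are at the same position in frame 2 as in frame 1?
the yellow circle, the orange star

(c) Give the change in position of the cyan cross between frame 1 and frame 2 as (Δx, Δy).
(-3.3, -1.8)

The cyan cross was at (6.3, 4.7) in frame 1 and (3.0, 2.9) in frame 2.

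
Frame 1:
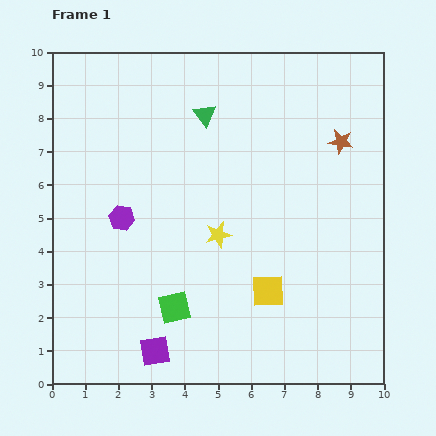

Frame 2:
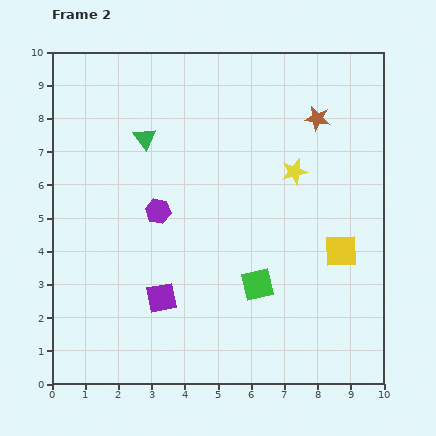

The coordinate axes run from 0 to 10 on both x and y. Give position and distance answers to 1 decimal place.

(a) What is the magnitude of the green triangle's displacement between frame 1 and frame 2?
1.9

The green triangle moved from (4.6, 8.1) to (2.8, 7.4), a distance of √(1.8² + 0.7²) ≈ 1.9.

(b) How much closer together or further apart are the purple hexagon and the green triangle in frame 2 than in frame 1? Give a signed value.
-1.8

Distance in frame 1: 4.0. Distance in frame 2: 2.2.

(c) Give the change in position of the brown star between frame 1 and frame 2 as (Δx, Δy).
(-0.7, 0.7)

The brown star was at (8.7, 7.3) in frame 1 and (8.0, 8.0) in frame 2.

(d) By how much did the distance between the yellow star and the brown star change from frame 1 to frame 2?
-2.9

Distance in frame 1: 4.6. Distance in frame 2: 1.7.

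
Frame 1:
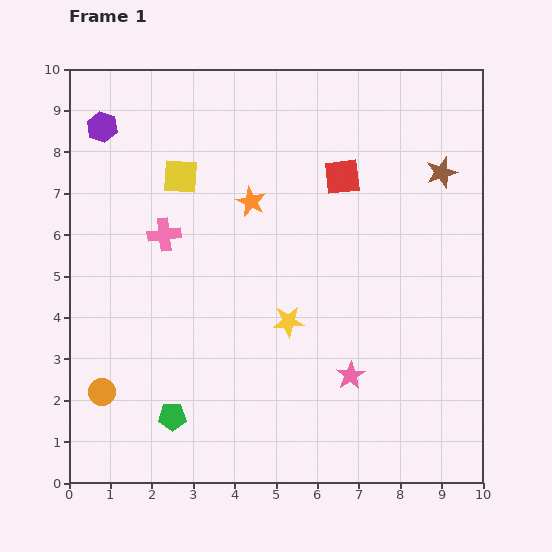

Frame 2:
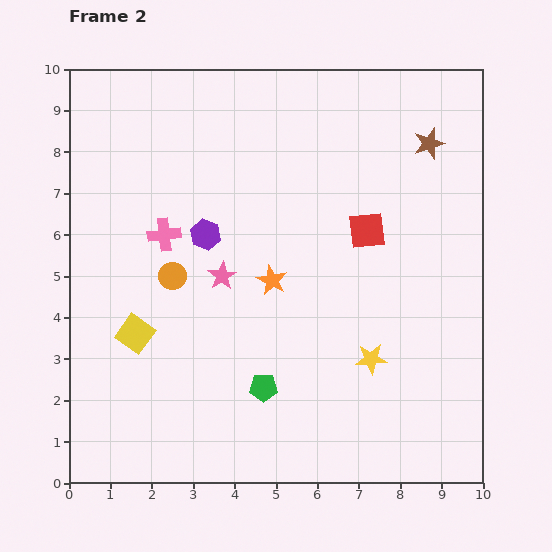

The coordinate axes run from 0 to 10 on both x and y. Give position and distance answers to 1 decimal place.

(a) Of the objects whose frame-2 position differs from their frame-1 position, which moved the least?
the brown star

(moved 0.8)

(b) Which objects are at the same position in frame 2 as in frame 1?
the pink cross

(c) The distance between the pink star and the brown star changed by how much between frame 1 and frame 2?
+0.5

Distance in frame 1: 5.4. Distance in frame 2: 5.9.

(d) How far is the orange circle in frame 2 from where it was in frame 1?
3.3

The orange circle moved from (0.8, 2.2) to (2.5, 5.0), a distance of √(1.7² + 2.8²) ≈ 3.3.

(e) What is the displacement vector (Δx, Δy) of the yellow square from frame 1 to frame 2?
(-1.1, -3.8)

The yellow square was at (2.7, 7.4) in frame 1 and (1.6, 3.6) in frame 2.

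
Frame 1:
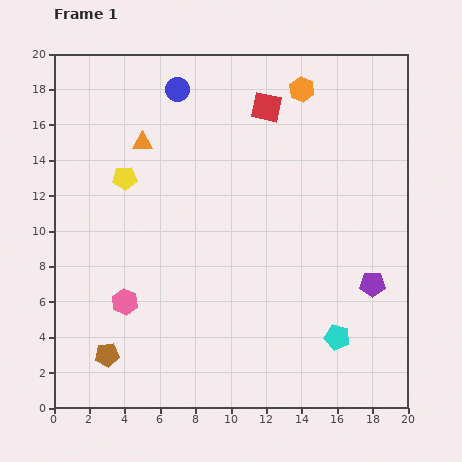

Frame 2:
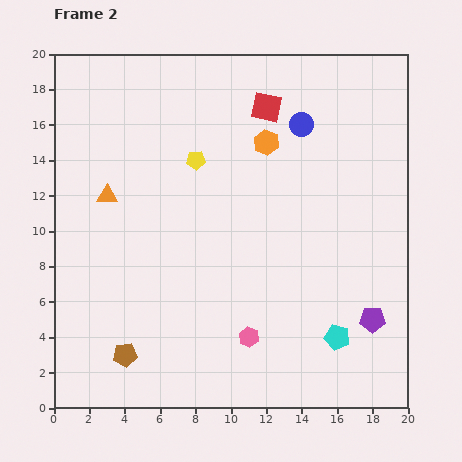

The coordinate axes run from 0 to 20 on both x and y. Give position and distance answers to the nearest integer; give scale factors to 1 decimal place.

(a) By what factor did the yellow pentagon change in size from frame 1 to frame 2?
0.8×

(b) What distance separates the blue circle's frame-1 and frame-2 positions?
7

The blue circle moved from (7, 18) to (14, 16), a distance of √(7² + 2²) ≈ 7.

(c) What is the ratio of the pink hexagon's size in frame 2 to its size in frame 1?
0.8×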